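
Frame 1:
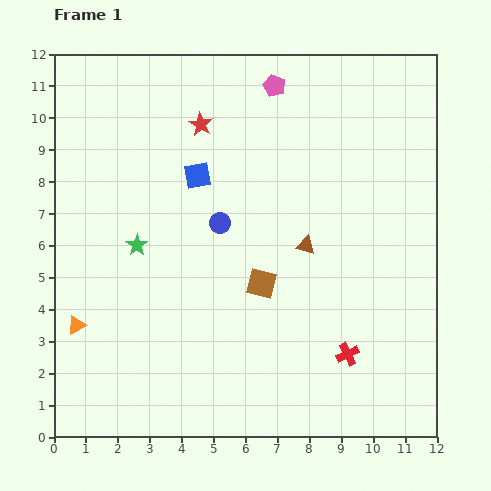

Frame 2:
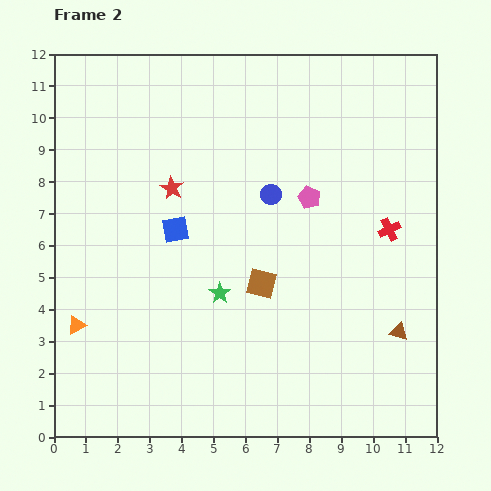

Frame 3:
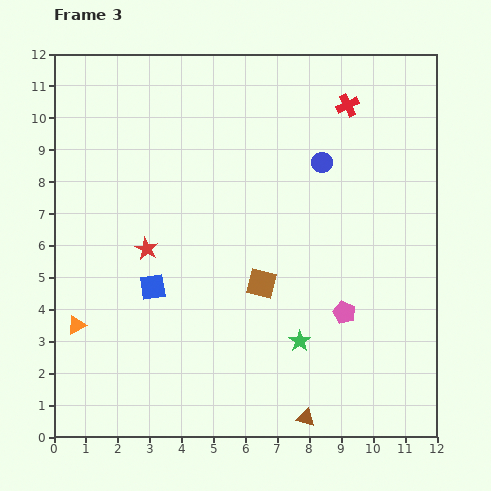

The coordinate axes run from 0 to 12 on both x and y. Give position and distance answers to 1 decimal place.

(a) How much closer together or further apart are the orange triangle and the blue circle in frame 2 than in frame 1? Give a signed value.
+1.8

Distance in frame 1: 5.5. Distance in frame 2: 7.3.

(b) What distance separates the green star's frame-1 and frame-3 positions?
5.9

The green star moved from (2.6, 6.0) to (7.7, 3.0), a distance of √(5.1² + 3.0²) ≈ 5.9.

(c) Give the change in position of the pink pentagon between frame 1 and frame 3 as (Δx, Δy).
(2.2, -7.1)

The pink pentagon was at (6.9, 11.0) in frame 1 and (9.1, 3.9) in frame 3.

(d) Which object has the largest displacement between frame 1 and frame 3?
the red cross

(moved 7.8; next 7.4)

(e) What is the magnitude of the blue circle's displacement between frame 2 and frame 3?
1.9

The blue circle moved from (6.8, 7.6) to (8.4, 8.6), a distance of √(1.6² + 1.0²) ≈ 1.9.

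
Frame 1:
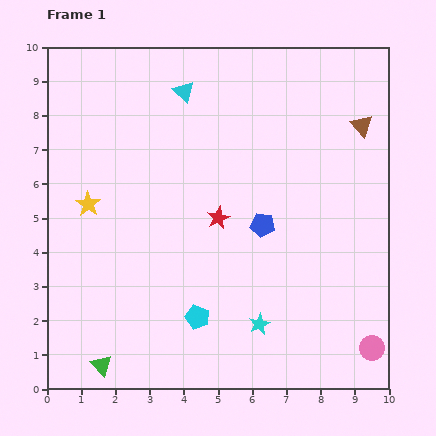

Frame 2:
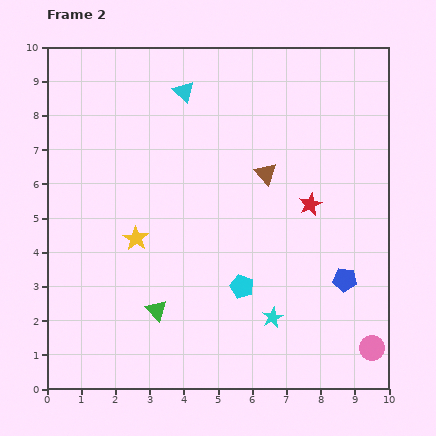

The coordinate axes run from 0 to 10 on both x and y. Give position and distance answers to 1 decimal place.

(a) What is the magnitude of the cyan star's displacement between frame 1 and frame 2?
0.4

The cyan star moved from (6.2, 1.9) to (6.6, 2.1), a distance of √(0.4² + 0.2²) ≈ 0.4.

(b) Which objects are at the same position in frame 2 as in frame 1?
the pink circle, the cyan triangle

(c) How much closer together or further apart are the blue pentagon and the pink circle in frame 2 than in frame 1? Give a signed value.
-2.6

Distance in frame 1: 4.8. Distance in frame 2: 2.2.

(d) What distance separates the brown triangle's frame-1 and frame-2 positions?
3.1

The brown triangle moved from (9.2, 7.7) to (6.4, 6.3), a distance of √(2.8² + 1.4²) ≈ 3.1.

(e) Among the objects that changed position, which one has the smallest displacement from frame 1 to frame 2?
the cyan star

(moved 0.4)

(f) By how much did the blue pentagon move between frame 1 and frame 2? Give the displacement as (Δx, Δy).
(2.4, -1.6)

The blue pentagon was at (6.3, 4.8) in frame 1 and (8.7, 3.2) in frame 2.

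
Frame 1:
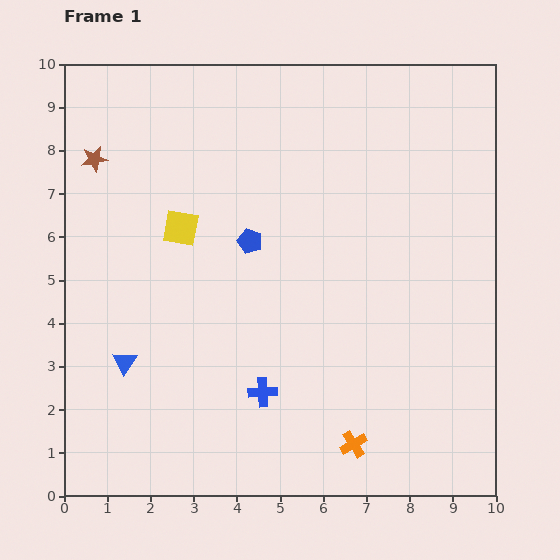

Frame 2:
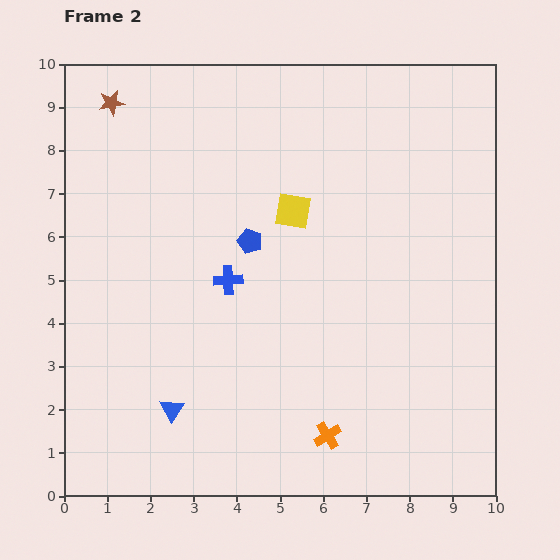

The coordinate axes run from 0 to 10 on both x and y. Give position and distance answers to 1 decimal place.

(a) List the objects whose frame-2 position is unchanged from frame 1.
the blue pentagon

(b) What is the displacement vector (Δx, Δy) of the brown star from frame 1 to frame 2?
(0.4, 1.3)

The brown star was at (0.7, 7.8) in frame 1 and (1.1, 9.1) in frame 2.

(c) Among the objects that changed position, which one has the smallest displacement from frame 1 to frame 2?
the orange cross

(moved 0.6)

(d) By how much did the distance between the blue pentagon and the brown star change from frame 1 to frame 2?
+0.4

Distance in frame 1: 4.1. Distance in frame 2: 4.5.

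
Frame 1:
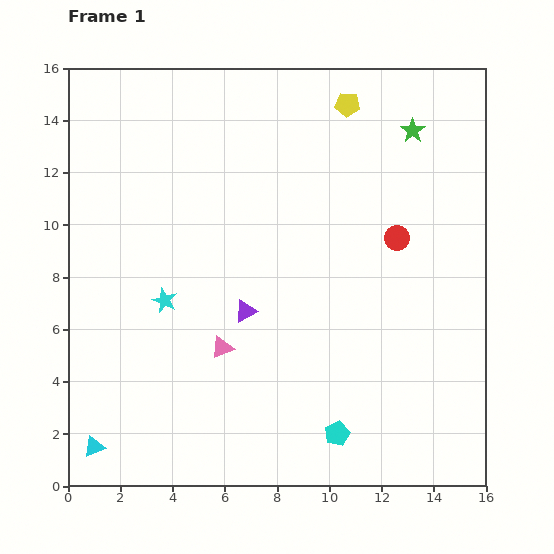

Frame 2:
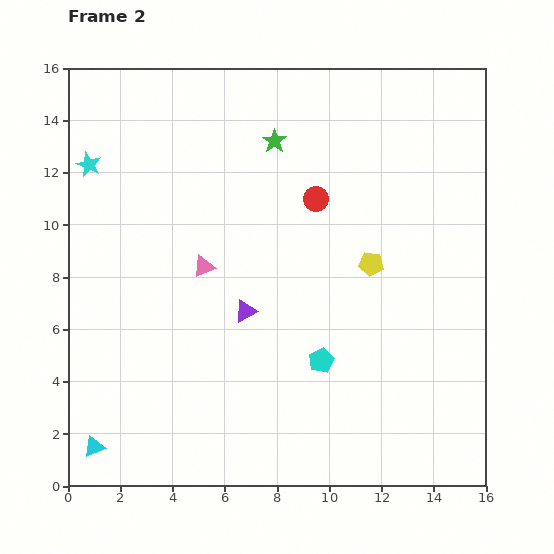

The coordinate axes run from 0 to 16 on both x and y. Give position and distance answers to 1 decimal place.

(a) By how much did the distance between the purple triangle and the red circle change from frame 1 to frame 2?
-1.3

Distance in frame 1: 6.4. Distance in frame 2: 5.1.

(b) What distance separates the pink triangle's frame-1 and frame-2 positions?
3.2

The pink triangle moved from (5.9, 5.3) to (5.2, 8.4), a distance of √(0.7² + 3.1²) ≈ 3.2.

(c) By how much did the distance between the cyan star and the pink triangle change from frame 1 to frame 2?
+3.1

Distance in frame 1: 2.8. Distance in frame 2: 5.9.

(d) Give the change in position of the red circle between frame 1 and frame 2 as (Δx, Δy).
(-3.1, 1.5)

The red circle was at (12.6, 9.5) in frame 1 and (9.5, 11.0) in frame 2.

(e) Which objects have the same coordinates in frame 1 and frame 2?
the purple triangle, the cyan triangle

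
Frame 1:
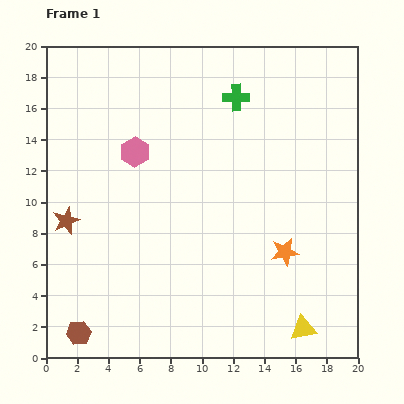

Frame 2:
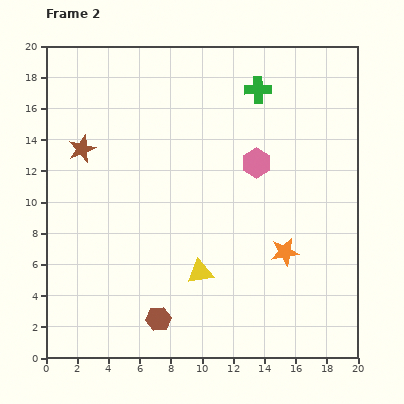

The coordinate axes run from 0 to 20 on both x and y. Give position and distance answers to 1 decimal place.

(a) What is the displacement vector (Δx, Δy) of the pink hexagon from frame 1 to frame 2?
(7.8, -0.7)

The pink hexagon was at (5.7, 13.2) in frame 1 and (13.5, 12.5) in frame 2.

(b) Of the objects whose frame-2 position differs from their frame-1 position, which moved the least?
the green cross

(moved 1.5)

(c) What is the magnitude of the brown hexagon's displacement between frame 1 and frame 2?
5.2

The brown hexagon moved from (2.1, 1.6) to (7.2, 2.5), a distance of √(5.1² + 0.9²) ≈ 5.2.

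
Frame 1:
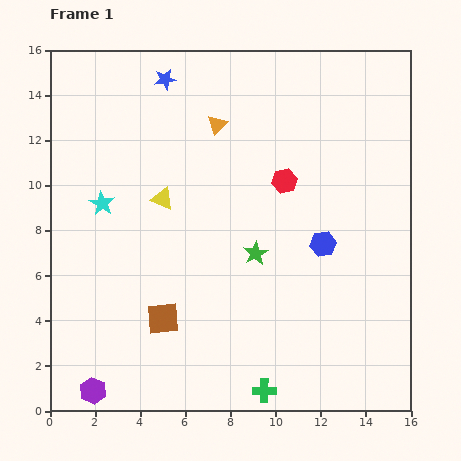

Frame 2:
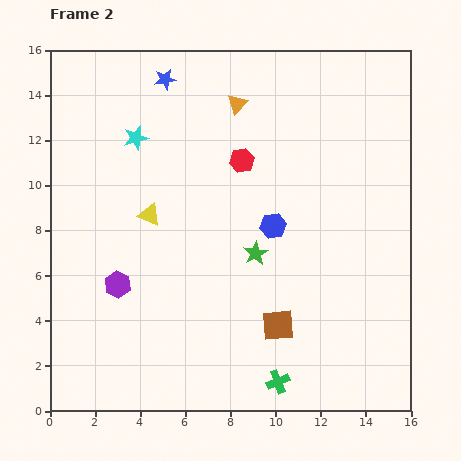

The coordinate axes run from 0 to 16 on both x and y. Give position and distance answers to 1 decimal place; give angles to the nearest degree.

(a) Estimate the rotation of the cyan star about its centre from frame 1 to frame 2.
28° clockwise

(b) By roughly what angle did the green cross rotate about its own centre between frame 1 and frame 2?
22° counter-clockwise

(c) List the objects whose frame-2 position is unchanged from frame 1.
the blue star, the green star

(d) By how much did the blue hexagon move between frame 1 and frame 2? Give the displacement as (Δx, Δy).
(-2.2, 0.8)

The blue hexagon was at (12.1, 7.4) in frame 1 and (9.9, 8.2) in frame 2.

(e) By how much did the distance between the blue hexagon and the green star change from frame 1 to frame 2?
-1.6

Distance in frame 1: 3.0. Distance in frame 2: 1.4.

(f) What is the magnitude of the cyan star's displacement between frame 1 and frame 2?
3.3

The cyan star moved from (2.3, 9.2) to (3.8, 12.1), a distance of √(1.5² + 2.9²) ≈ 3.3.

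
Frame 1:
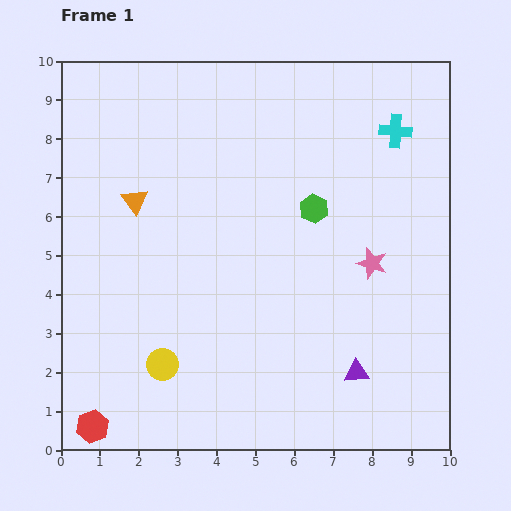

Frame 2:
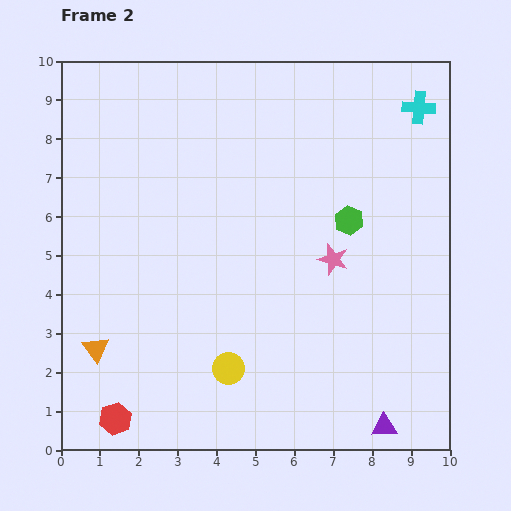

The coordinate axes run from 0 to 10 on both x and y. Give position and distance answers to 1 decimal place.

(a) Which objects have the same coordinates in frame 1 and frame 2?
none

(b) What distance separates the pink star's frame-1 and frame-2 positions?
1.0

The pink star moved from (8.0, 4.8) to (7.0, 4.9), a distance of √(1.0² + 0.1²) ≈ 1.0.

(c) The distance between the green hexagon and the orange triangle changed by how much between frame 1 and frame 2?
+2.7

Distance in frame 1: 4.6. Distance in frame 2: 7.3.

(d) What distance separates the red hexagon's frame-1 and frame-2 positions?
0.6

The red hexagon moved from (0.8, 0.6) to (1.4, 0.8), a distance of √(0.6² + 0.2²) ≈ 0.6.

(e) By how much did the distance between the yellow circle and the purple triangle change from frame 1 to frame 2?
-0.7

Distance in frame 1: 5.0. Distance in frame 2: 4.3.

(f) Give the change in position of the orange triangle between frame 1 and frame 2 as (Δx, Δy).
(-1.0, -3.8)

The orange triangle was at (1.9, 6.4) in frame 1 and (0.9, 2.6) in frame 2.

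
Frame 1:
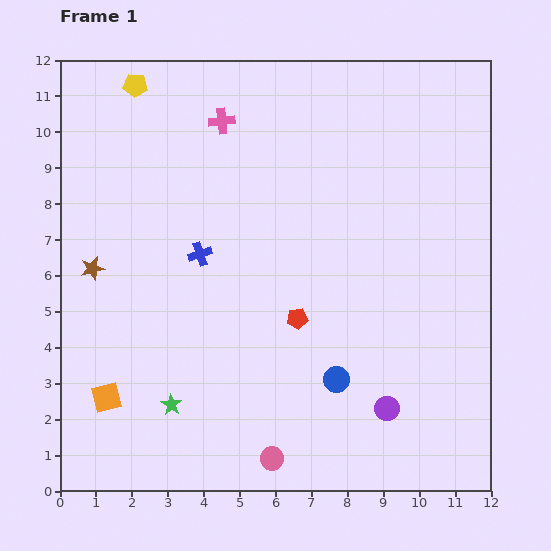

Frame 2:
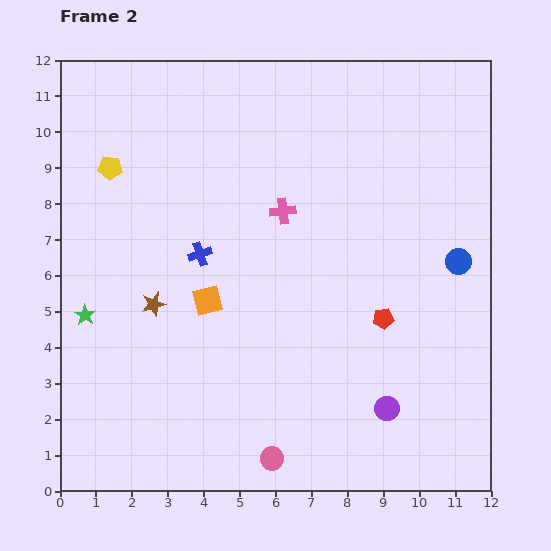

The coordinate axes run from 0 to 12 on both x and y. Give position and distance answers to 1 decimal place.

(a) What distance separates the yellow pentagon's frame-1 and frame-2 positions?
2.4

The yellow pentagon moved from (2.1, 11.3) to (1.4, 9.0), a distance of √(0.7² + 2.3²) ≈ 2.4.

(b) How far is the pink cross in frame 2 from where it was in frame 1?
3.0

The pink cross moved from (4.5, 10.3) to (6.2, 7.8), a distance of √(1.7² + 2.5²) ≈ 3.0.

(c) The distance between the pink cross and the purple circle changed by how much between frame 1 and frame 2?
-3.0

Distance in frame 1: 9.2. Distance in frame 2: 6.2.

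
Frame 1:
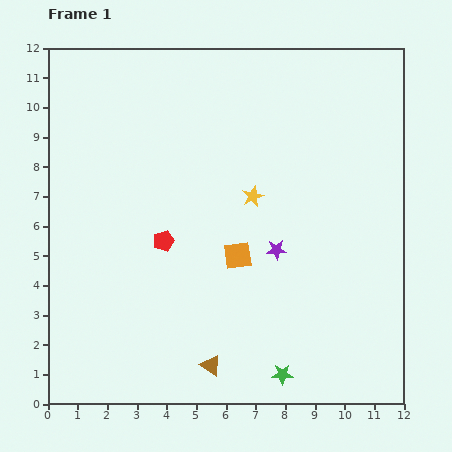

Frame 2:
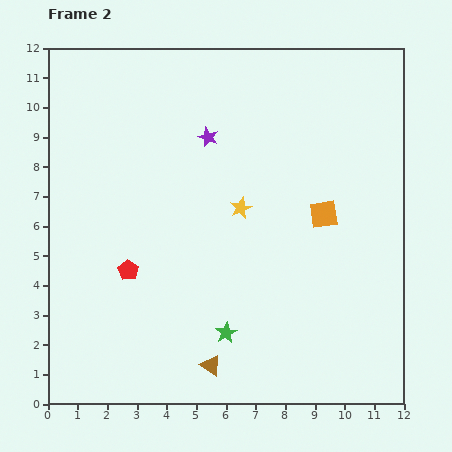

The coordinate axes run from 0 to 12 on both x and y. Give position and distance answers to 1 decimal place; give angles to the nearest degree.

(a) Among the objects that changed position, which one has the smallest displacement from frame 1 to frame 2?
the yellow star

(moved 0.6)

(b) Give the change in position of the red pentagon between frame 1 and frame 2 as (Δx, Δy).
(-1.2, -1.0)

The red pentagon was at (3.9, 5.5) in frame 1 and (2.7, 4.5) in frame 2.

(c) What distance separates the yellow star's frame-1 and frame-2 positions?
0.6

The yellow star moved from (6.9, 7.0) to (6.5, 6.6), a distance of √(0.4² + 0.4²) ≈ 0.6.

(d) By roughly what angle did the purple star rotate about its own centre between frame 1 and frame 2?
25° clockwise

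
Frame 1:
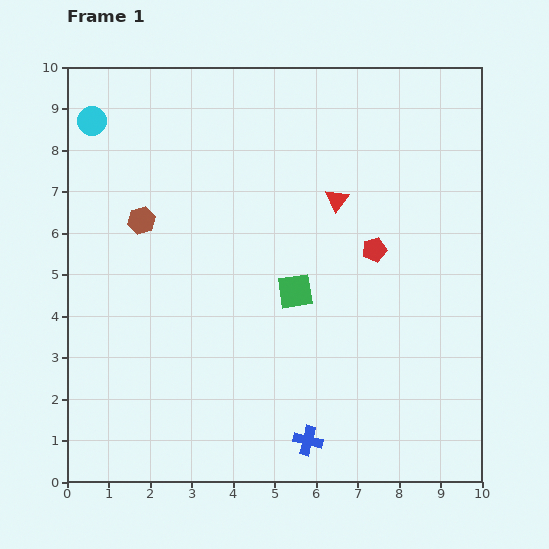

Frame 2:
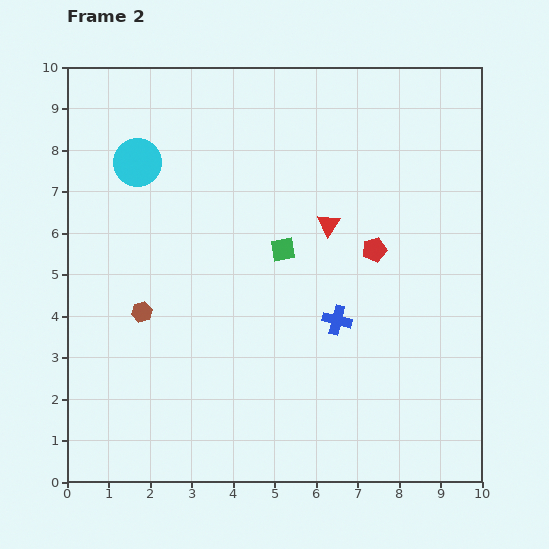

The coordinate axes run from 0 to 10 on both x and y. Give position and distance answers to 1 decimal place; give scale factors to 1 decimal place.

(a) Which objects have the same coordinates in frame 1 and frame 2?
the red pentagon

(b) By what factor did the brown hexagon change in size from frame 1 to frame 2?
0.7×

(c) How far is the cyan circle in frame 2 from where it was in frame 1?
1.5

The cyan circle moved from (0.6, 8.7) to (1.7, 7.7), a distance of √(1.1² + 1.0²) ≈ 1.5.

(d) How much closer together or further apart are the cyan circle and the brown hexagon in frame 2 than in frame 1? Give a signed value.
+0.9

Distance in frame 1: 2.7. Distance in frame 2: 3.6.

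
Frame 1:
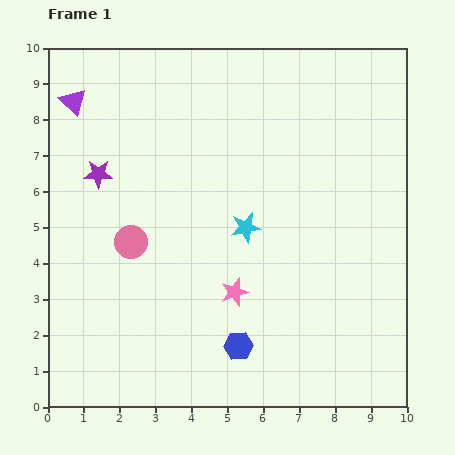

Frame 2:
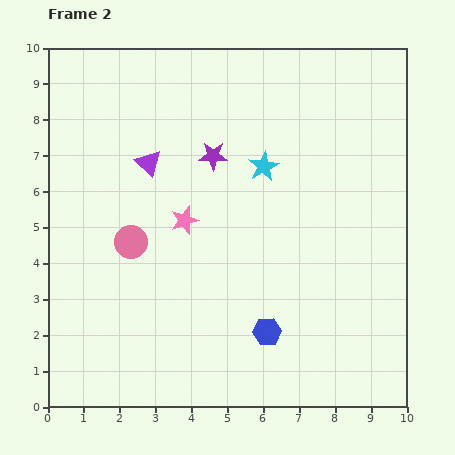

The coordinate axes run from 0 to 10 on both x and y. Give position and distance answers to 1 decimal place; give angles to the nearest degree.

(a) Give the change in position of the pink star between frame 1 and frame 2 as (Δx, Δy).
(-1.4, 2.0)

The pink star was at (5.2, 3.2) in frame 1 and (3.8, 5.2) in frame 2.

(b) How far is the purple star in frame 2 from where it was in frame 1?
3.2

The purple star moved from (1.4, 6.5) to (4.6, 7.0), a distance of √(3.2² + 0.5²) ≈ 3.2.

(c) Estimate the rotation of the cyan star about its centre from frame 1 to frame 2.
18° counter-clockwise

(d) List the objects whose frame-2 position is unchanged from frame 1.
the pink circle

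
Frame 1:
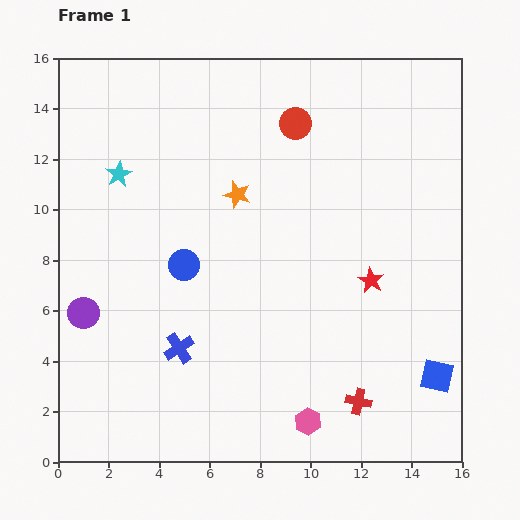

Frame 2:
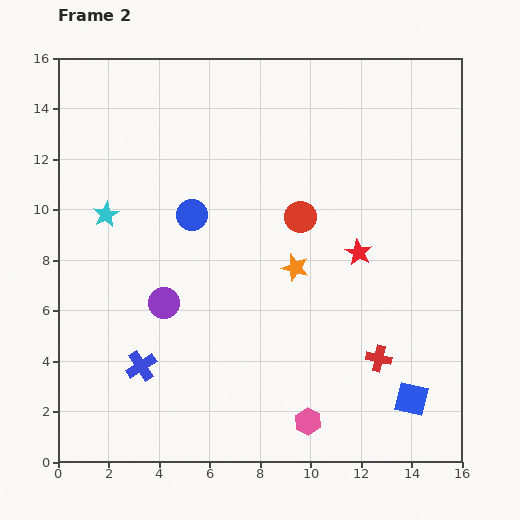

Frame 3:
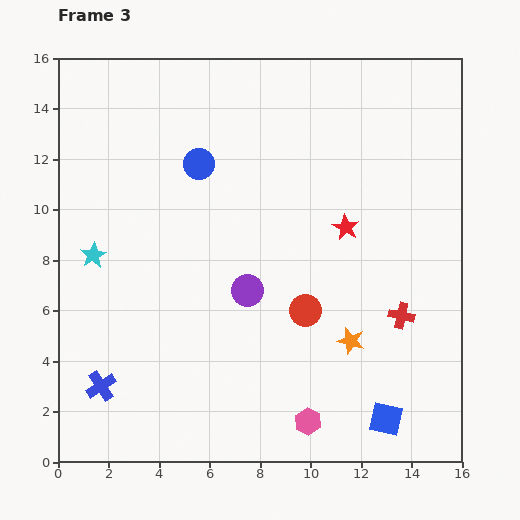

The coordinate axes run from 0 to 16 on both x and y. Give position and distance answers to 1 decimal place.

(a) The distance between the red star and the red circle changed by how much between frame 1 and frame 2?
-4.2

Distance in frame 1: 6.9. Distance in frame 2: 2.7.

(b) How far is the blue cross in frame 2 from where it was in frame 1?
1.7

The blue cross moved from (4.8, 4.5) to (3.3, 3.8), a distance of √(1.5² + 0.7²) ≈ 1.7.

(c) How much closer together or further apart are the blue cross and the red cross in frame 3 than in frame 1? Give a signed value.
+4.8

Distance in frame 1: 7.4. Distance in frame 3: 12.2.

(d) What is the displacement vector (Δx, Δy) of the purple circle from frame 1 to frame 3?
(6.5, 0.9)

The purple circle was at (1.0, 5.9) in frame 1 and (7.5, 6.8) in frame 3.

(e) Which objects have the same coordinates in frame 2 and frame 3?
the pink hexagon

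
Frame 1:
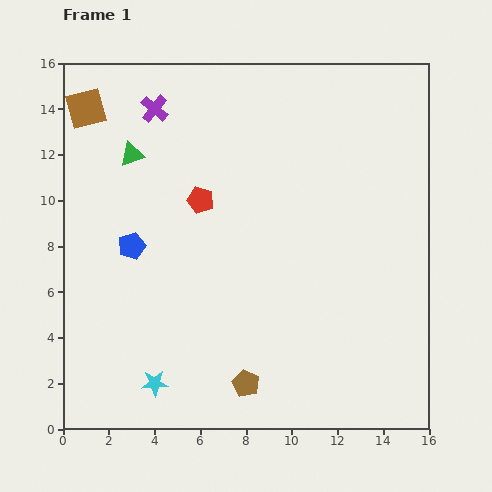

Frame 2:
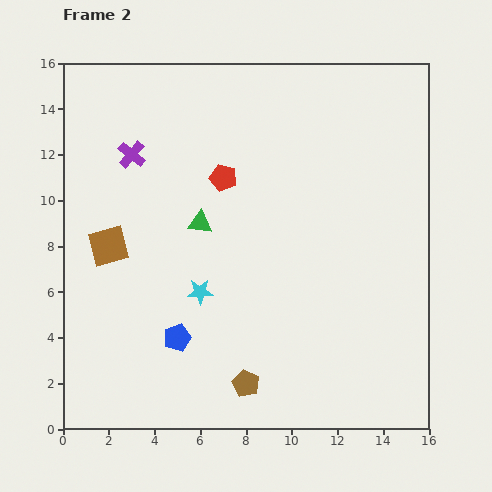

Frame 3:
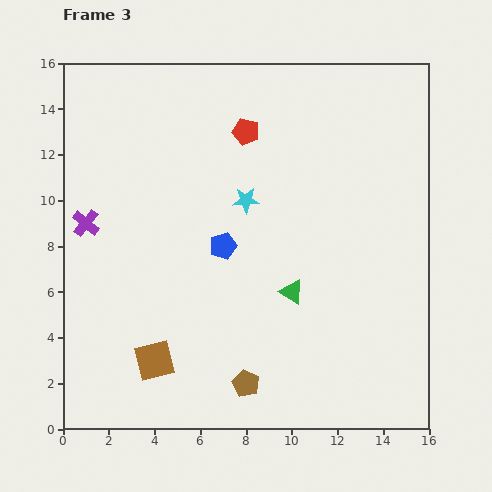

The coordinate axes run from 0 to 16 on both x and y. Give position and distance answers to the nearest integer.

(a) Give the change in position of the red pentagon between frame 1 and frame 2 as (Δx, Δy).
(1, 1)

The red pentagon was at (6, 10) in frame 1 and (7, 11) in frame 2.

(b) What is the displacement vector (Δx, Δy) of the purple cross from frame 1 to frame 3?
(-3, -5)

The purple cross was at (4, 14) in frame 1 and (1, 9) in frame 3.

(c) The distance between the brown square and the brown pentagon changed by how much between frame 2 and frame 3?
-4

Distance in frame 2: 8. Distance in frame 3: 4.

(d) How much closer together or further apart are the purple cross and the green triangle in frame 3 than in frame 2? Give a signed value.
+5

Distance in frame 2: 4. Distance in frame 3: 9.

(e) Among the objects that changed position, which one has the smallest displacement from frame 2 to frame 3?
the red pentagon

(moved 2)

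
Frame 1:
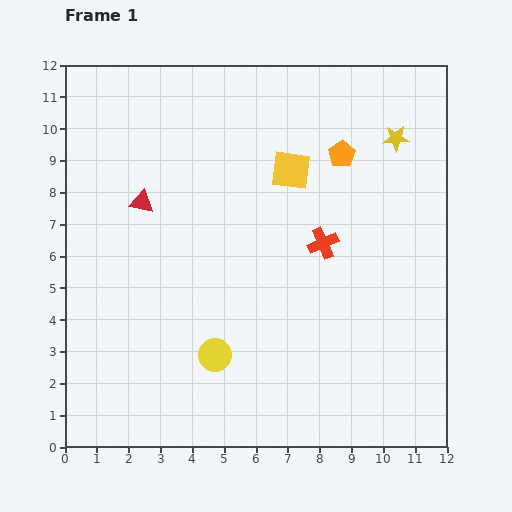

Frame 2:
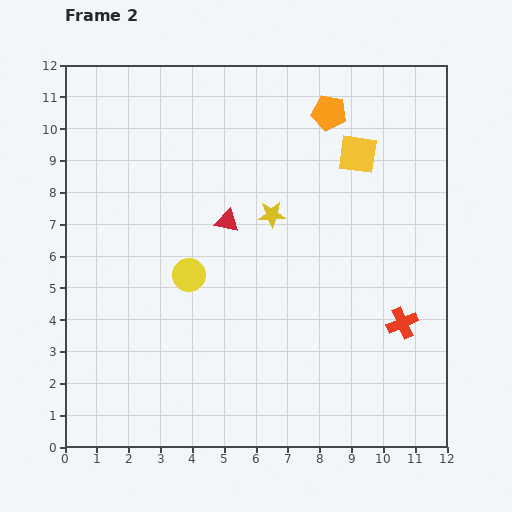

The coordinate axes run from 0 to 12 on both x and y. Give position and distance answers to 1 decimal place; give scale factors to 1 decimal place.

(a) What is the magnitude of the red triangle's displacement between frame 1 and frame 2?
2.8

The red triangle moved from (2.4, 7.7) to (5.1, 7.1), a distance of √(2.7² + 0.6²) ≈ 2.8.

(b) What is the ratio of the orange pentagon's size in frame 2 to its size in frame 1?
1.3×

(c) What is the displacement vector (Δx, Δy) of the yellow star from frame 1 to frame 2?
(-3.9, -2.4)

The yellow star was at (10.4, 9.7) in frame 1 and (6.5, 7.3) in frame 2.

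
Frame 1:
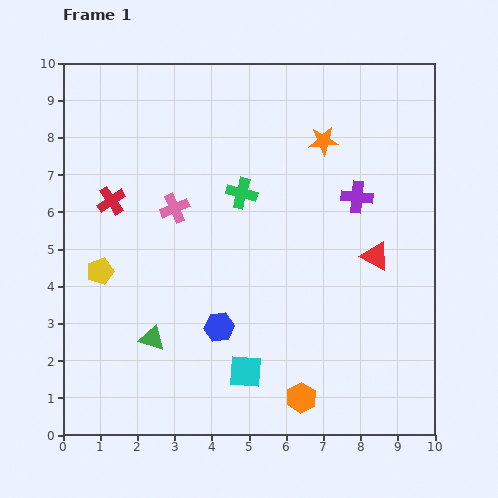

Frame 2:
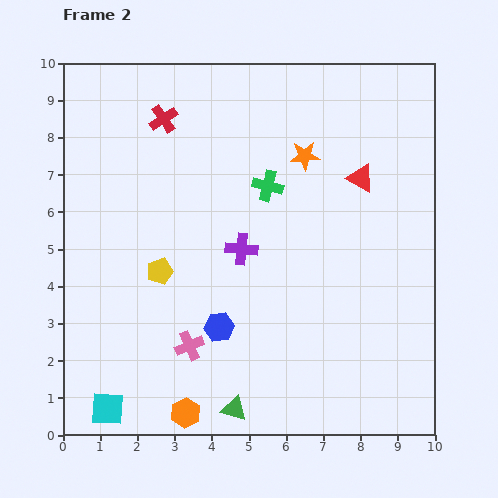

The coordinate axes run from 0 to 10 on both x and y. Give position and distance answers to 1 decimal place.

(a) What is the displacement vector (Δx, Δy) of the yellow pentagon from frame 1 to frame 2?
(1.6, 0.0)

The yellow pentagon was at (1.0, 4.4) in frame 1 and (2.6, 4.4) in frame 2.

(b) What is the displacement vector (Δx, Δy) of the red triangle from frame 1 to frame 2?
(-0.4, 2.1)

The red triangle was at (8.4, 4.8) in frame 1 and (8.0, 6.9) in frame 2.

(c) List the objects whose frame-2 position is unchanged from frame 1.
the blue hexagon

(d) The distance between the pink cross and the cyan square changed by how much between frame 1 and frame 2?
-2.0

Distance in frame 1: 4.8. Distance in frame 2: 2.8.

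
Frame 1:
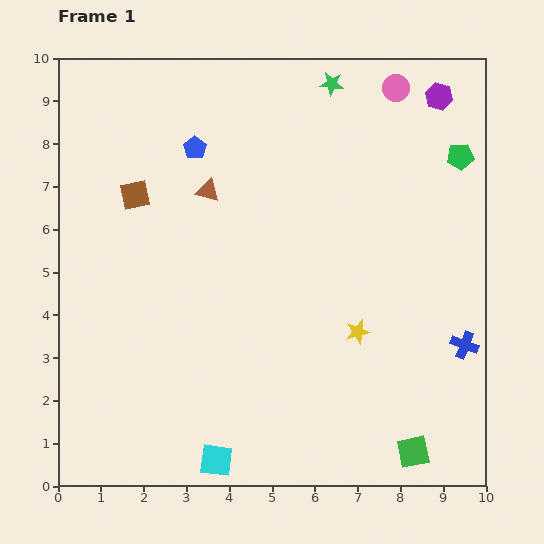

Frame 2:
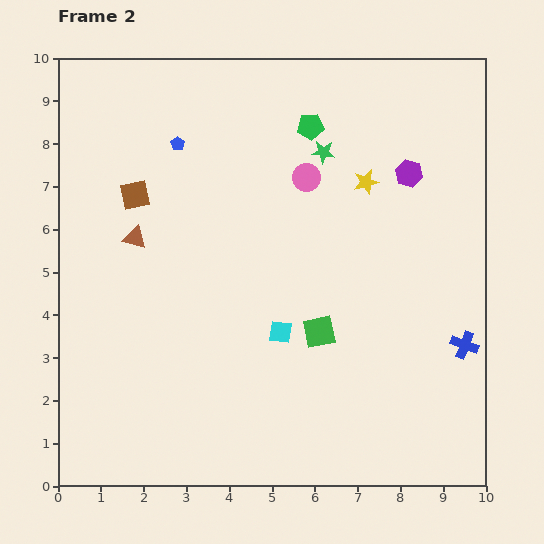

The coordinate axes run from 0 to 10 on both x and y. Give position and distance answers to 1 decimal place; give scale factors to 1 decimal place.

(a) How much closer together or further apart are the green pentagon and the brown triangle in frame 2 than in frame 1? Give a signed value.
-1.1

Distance in frame 1: 6.0. Distance in frame 2: 4.9.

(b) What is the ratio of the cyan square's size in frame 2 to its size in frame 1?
0.7×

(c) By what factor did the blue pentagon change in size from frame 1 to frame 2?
0.6×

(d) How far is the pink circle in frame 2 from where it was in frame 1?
3.0

The pink circle moved from (7.9, 9.3) to (5.8, 7.2), a distance of √(2.1² + 2.1²) ≈ 3.0.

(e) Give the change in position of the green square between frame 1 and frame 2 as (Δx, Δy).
(-2.2, 2.8)

The green square was at (8.3, 0.8) in frame 1 and (6.1, 3.6) in frame 2.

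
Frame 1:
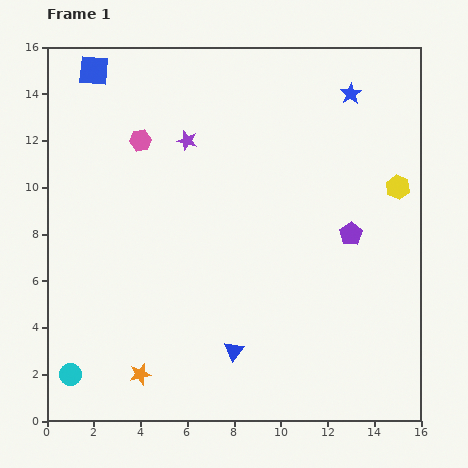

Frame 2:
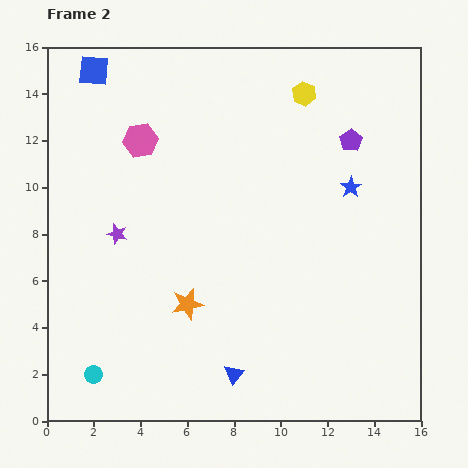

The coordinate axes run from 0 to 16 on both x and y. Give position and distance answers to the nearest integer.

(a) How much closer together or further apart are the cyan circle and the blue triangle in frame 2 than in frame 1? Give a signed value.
-1

Distance in frame 1: 7. Distance in frame 2: 6.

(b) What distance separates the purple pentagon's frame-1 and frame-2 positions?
4

The purple pentagon moved from (13, 8) to (13, 12), a distance of √(0² + 4²) ≈ 4.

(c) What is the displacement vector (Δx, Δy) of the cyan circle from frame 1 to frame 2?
(1, 0)

The cyan circle was at (1, 2) in frame 1 and (2, 2) in frame 2.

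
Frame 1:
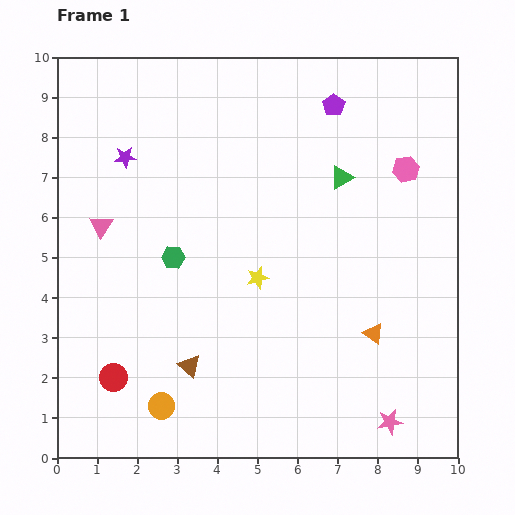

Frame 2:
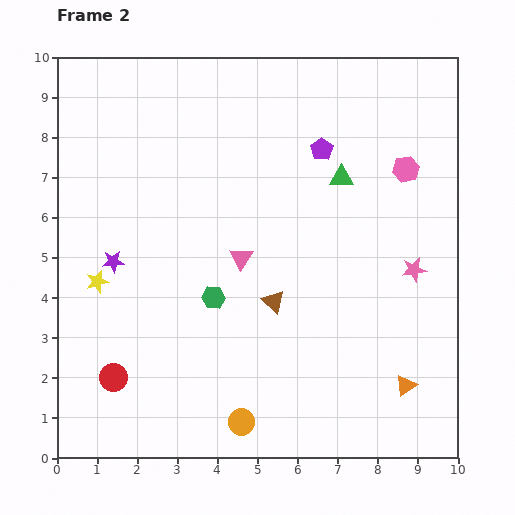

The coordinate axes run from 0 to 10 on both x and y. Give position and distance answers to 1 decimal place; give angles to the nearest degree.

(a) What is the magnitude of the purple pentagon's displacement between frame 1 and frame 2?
1.1

The purple pentagon moved from (6.9, 8.8) to (6.6, 7.7), a distance of √(0.3² + 1.1²) ≈ 1.1.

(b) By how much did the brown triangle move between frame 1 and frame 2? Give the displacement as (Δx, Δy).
(2.1, 1.6)

The brown triangle was at (3.3, 2.3) in frame 1 and (5.4, 3.9) in frame 2.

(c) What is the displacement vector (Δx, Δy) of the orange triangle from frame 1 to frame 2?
(0.8, -1.3)

The orange triangle was at (7.9, 3.1) in frame 1 and (8.7, 1.8) in frame 2.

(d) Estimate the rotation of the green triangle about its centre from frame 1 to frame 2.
31° clockwise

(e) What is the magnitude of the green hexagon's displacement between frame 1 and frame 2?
1.4

The green hexagon moved from (2.9, 5.0) to (3.9, 4.0), a distance of √(1.0² + 1.0²) ≈ 1.4.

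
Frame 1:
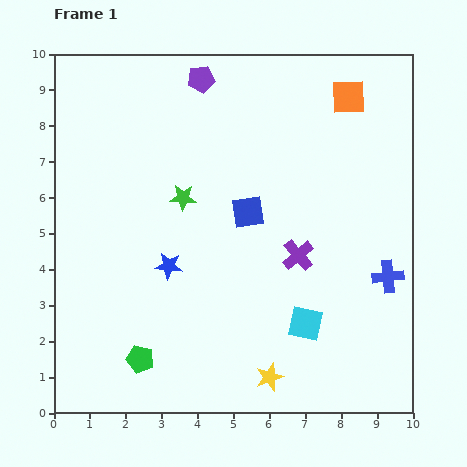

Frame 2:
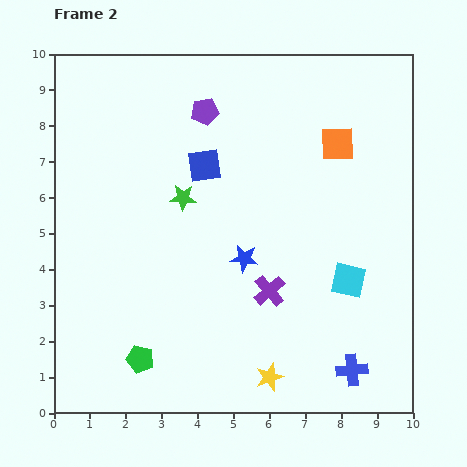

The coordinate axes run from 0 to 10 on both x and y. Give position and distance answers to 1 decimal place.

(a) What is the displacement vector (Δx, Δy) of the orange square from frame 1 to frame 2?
(-0.3, -1.3)

The orange square was at (8.2, 8.8) in frame 1 and (7.9, 7.5) in frame 2.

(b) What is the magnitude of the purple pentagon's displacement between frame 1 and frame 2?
0.9

The purple pentagon moved from (4.1, 9.3) to (4.2, 8.4), a distance of √(0.1² + 0.9²) ≈ 0.9.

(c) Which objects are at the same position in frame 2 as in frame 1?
the green star, the green pentagon, the yellow star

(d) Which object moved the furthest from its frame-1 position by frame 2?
the blue cross

(moved 2.8; next 2.1)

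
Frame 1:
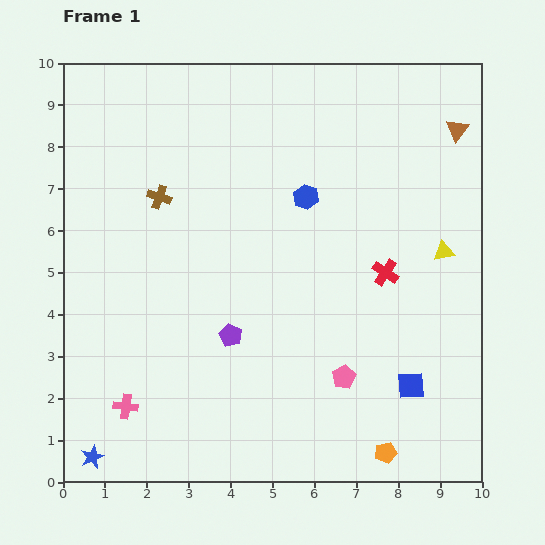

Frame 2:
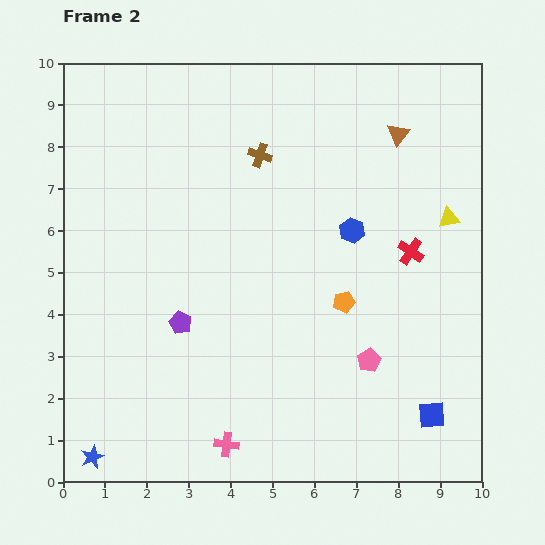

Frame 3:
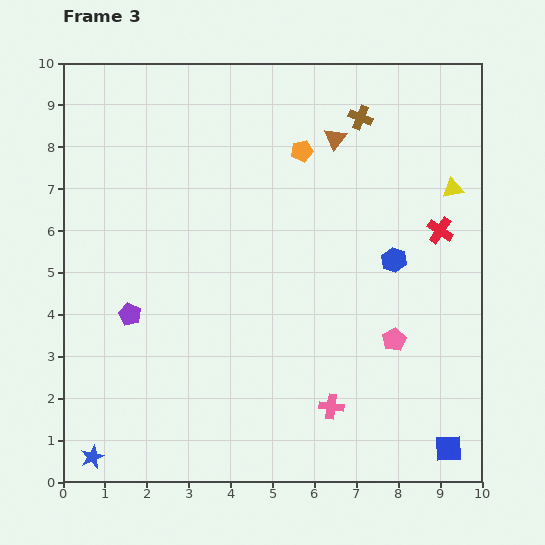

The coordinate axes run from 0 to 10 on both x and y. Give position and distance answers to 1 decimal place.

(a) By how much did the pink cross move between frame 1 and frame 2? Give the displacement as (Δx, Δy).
(2.4, -0.9)

The pink cross was at (1.5, 1.8) in frame 1 and (3.9, 0.9) in frame 2.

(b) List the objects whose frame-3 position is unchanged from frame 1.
the blue star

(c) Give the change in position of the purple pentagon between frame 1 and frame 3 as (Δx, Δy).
(-2.4, 0.5)

The purple pentagon was at (4.0, 3.5) in frame 1 and (1.6, 4.0) in frame 3.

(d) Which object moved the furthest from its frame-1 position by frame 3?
the orange pentagon

(moved 7.5; next 5.2)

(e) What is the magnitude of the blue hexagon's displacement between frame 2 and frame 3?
1.2

The blue hexagon moved from (6.9, 6.0) to (7.9, 5.3), a distance of √(1.0² + 0.7²) ≈ 1.2.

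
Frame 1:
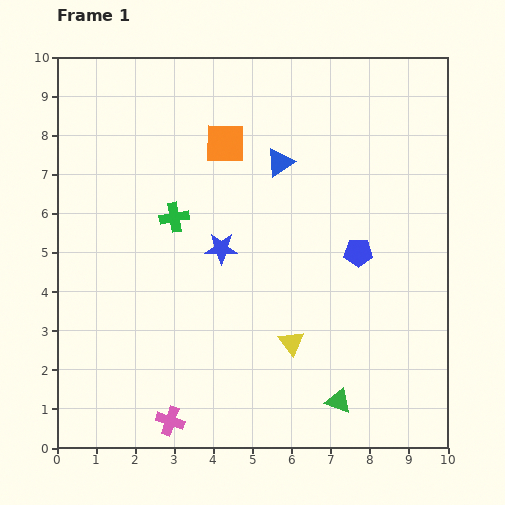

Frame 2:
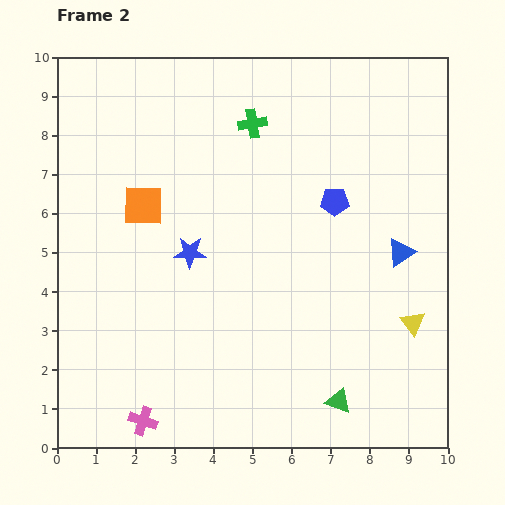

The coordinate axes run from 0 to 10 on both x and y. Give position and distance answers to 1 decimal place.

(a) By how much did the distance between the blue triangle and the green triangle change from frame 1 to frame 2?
-2.2

Distance in frame 1: 6.3. Distance in frame 2: 4.1.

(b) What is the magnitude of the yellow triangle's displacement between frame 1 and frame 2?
3.1

The yellow triangle moved from (6.0, 2.7) to (9.1, 3.2), a distance of √(3.1² + 0.5²) ≈ 3.1.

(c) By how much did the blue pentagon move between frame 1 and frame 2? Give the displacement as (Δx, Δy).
(-0.6, 1.3)

The blue pentagon was at (7.7, 5.0) in frame 1 and (7.1, 6.3) in frame 2.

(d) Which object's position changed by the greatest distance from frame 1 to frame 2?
the blue triangle

(moved 3.9; next 3.1)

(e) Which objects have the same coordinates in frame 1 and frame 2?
the green triangle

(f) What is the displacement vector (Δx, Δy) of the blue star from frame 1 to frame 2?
(-0.8, -0.1)

The blue star was at (4.2, 5.1) in frame 1 and (3.4, 5.0) in frame 2.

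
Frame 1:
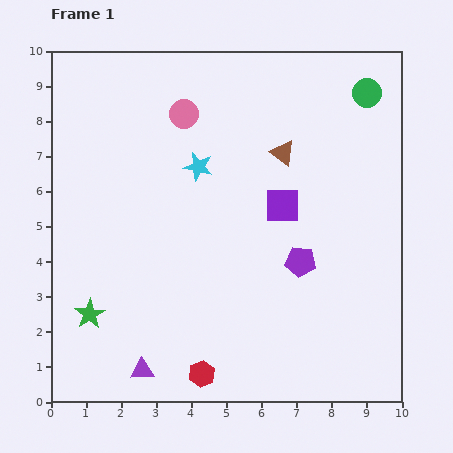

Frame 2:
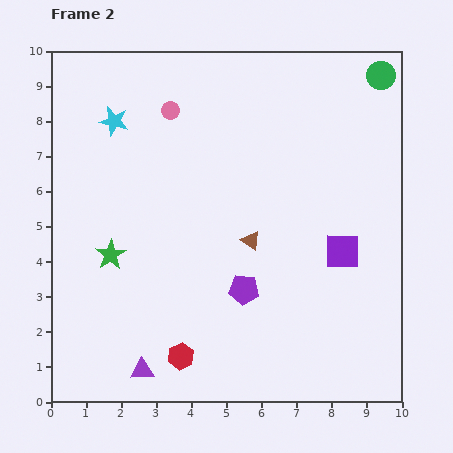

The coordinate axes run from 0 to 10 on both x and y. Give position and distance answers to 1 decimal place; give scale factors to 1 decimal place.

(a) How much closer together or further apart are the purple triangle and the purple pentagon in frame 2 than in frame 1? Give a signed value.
-1.8

Distance in frame 1: 5.5. Distance in frame 2: 3.7.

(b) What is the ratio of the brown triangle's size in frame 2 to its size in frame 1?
0.8×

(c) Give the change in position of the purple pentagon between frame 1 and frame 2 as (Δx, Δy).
(-1.6, -0.8)

The purple pentagon was at (7.1, 4.0) in frame 1 and (5.5, 3.2) in frame 2.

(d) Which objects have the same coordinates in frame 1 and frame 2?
the purple triangle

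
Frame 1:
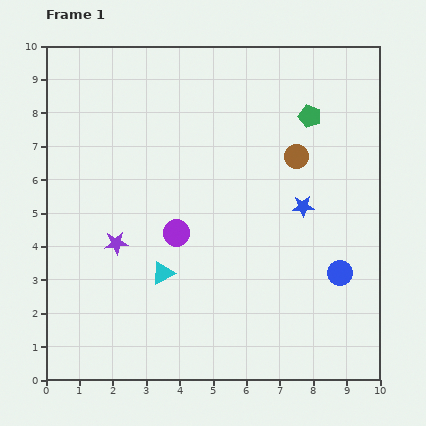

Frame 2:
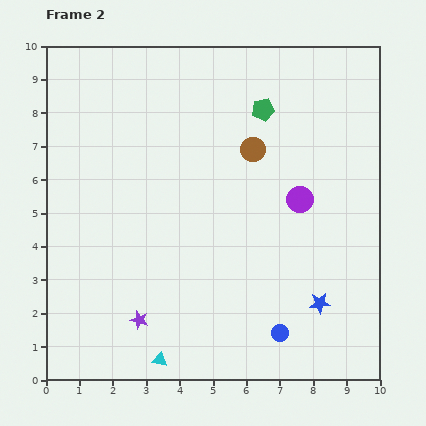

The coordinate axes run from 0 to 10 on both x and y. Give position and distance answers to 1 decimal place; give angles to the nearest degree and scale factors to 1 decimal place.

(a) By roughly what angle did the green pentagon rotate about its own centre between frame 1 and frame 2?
28° counter-clockwise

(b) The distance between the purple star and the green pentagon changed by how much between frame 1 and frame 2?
+0.4

Distance in frame 1: 6.9. Distance in frame 2: 7.3.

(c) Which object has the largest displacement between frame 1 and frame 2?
the purple circle

(moved 3.8; next 2.9)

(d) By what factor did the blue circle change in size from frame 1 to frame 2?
0.7×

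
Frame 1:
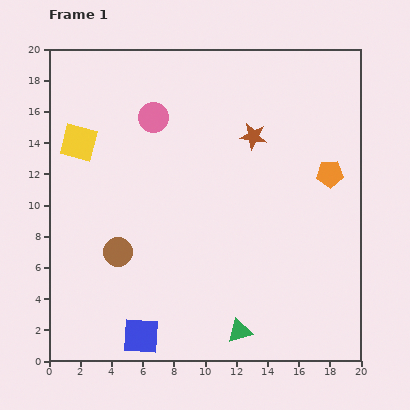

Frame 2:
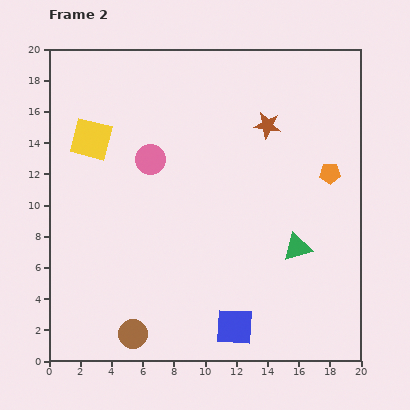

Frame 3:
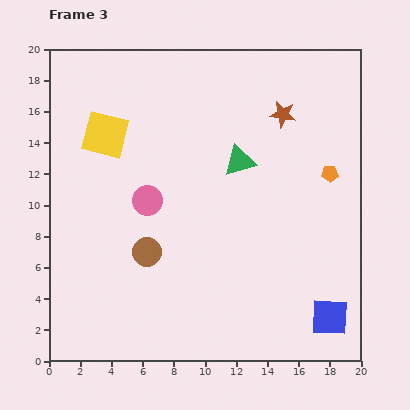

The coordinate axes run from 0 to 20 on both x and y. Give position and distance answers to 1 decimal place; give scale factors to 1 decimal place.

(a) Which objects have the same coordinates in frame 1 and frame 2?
the orange pentagon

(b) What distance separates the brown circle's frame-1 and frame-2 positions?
5.4

The brown circle moved from (4.4, 7.0) to (5.4, 1.7), a distance of √(1.0² + 5.3²) ≈ 5.4.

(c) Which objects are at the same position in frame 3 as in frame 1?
the orange pentagon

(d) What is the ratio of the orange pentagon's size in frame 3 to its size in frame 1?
0.6×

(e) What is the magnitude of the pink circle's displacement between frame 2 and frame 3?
2.6

The pink circle moved from (6.5, 12.9) to (6.3, 10.3), a distance of √(0.2² + 2.6²) ≈ 2.6.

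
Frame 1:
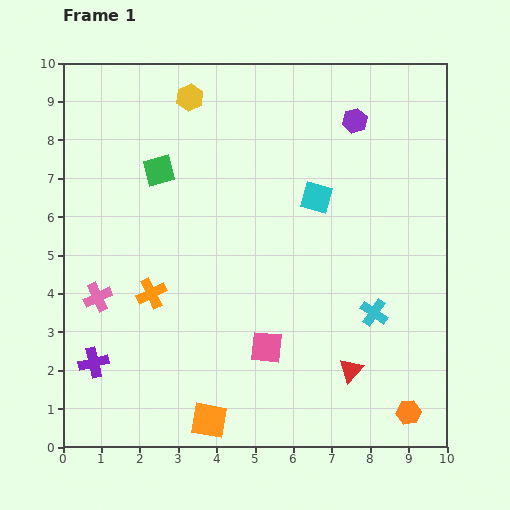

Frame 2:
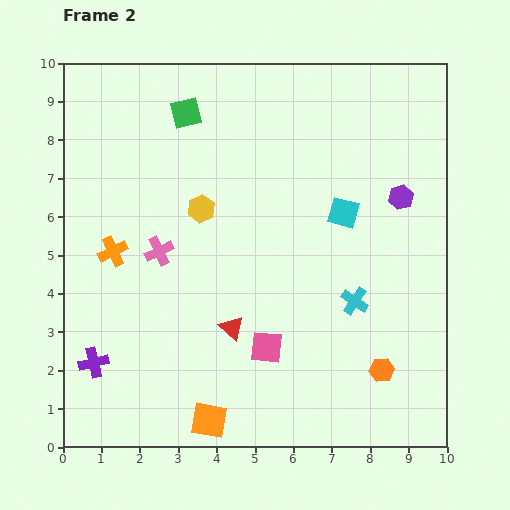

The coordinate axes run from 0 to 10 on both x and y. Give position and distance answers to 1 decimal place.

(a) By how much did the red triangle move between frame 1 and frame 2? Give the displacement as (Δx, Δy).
(-3.1, 1.1)

The red triangle was at (7.5, 2.0) in frame 1 and (4.4, 3.1) in frame 2.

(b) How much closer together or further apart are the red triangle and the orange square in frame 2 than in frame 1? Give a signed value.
-1.4

Distance in frame 1: 3.9. Distance in frame 2: 2.5.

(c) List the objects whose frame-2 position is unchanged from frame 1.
the pink square, the orange square, the purple cross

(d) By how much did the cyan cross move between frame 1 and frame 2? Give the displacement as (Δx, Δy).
(-0.5, 0.3)

The cyan cross was at (8.1, 3.5) in frame 1 and (7.6, 3.8) in frame 2.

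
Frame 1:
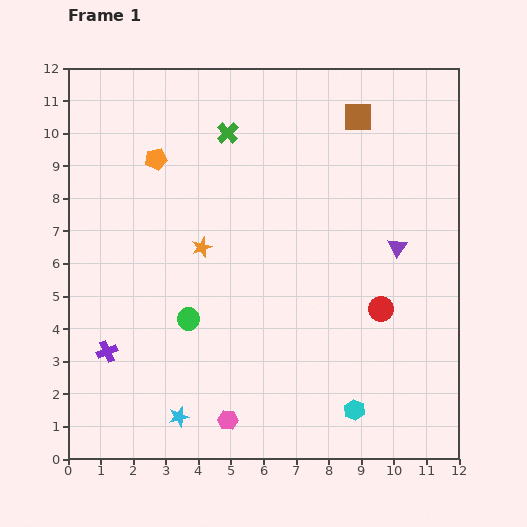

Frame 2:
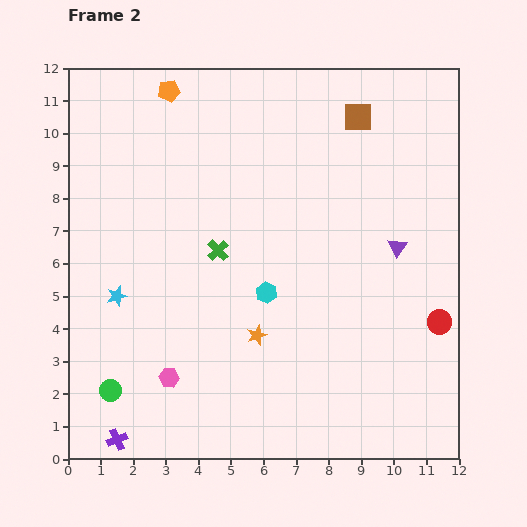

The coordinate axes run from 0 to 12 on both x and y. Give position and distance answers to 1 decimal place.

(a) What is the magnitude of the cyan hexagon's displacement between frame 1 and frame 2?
4.5

The cyan hexagon moved from (8.8, 1.5) to (6.1, 5.1), a distance of √(2.7² + 3.6²) ≈ 4.5.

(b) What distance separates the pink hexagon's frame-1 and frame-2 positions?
2.2

The pink hexagon moved from (4.9, 1.2) to (3.1, 2.5), a distance of √(1.8² + 1.3²) ≈ 2.2.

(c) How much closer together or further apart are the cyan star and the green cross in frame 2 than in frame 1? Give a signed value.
-5.4

Distance in frame 1: 8.8. Distance in frame 2: 3.4.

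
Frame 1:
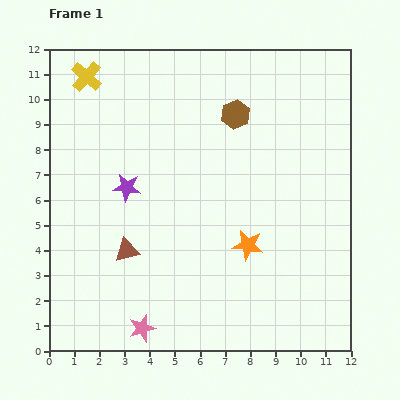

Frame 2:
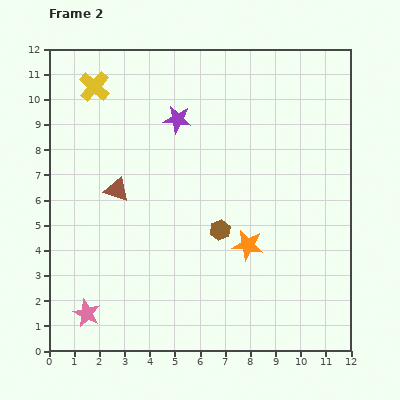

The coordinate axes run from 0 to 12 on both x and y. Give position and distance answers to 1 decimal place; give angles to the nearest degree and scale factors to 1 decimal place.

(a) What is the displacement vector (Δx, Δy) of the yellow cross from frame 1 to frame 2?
(0.3, -0.4)

The yellow cross was at (1.5, 10.9) in frame 1 and (1.8, 10.5) in frame 2.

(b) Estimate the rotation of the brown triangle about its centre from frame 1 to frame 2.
32° clockwise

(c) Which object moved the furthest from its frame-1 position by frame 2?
the brown hexagon

(moved 4.6; next 3.4)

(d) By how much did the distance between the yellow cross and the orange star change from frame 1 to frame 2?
-0.5

Distance in frame 1: 9.3. Distance in frame 2: 8.8.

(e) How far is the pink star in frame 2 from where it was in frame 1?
2.3

The pink star moved from (3.7, 0.9) to (1.5, 1.5), a distance of √(2.2² + 0.6²) ≈ 2.3.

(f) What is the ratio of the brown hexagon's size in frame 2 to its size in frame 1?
0.7×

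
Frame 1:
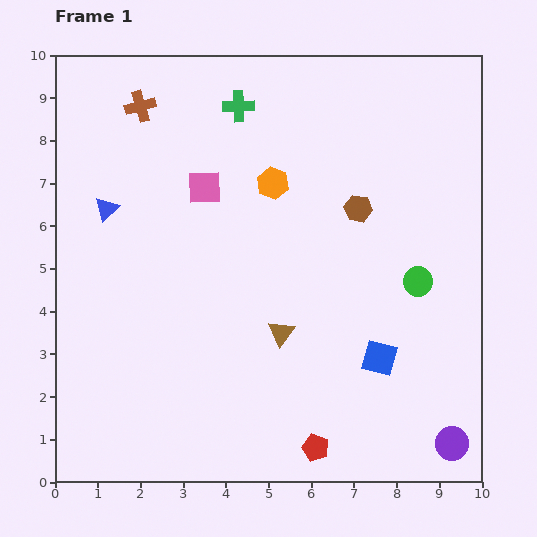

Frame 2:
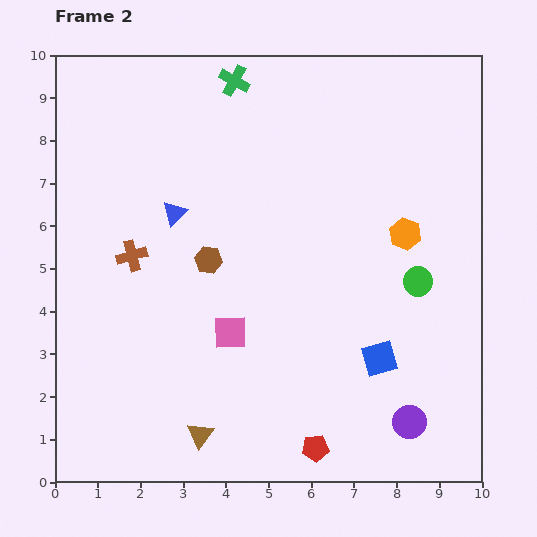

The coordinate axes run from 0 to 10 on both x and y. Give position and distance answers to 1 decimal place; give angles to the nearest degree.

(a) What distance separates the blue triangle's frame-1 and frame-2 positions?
1.6

The blue triangle moved from (1.2, 6.4) to (2.8, 6.3), a distance of √(1.6² + 0.1²) ≈ 1.6.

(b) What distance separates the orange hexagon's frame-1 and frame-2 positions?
3.3

The orange hexagon moved from (5.1, 7.0) to (8.2, 5.8), a distance of √(3.1² + 1.2²) ≈ 3.3.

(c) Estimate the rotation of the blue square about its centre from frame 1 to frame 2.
31° counter-clockwise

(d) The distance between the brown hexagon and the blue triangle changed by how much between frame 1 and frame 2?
-4.5

Distance in frame 1: 5.9. Distance in frame 2: 1.4.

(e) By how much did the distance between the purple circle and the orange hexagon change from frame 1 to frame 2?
-3.0

Distance in frame 1: 7.4. Distance in frame 2: 4.4.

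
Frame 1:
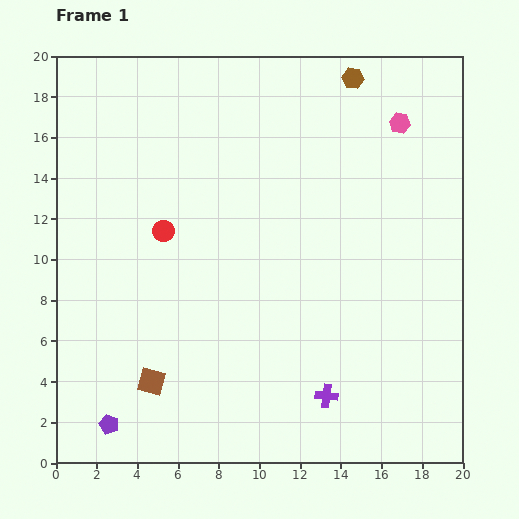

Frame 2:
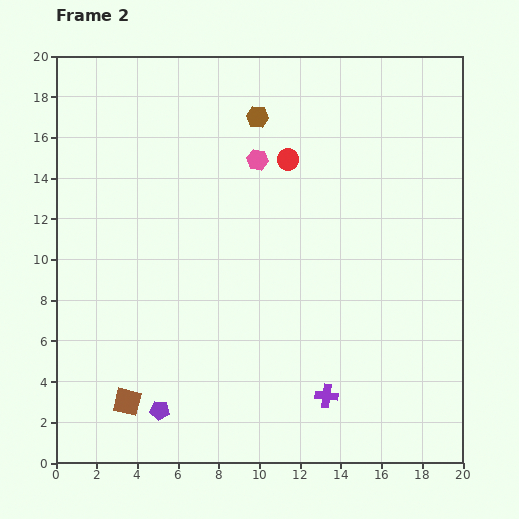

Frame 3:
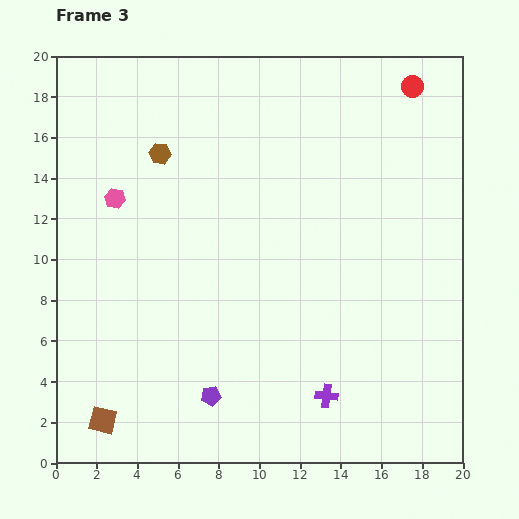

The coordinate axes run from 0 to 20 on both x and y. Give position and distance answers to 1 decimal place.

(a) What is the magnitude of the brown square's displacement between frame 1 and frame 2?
1.6

The brown square moved from (4.7, 4.0) to (3.5, 3.0), a distance of √(1.2² + 1.0²) ≈ 1.6.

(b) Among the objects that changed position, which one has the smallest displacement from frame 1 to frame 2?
the brown square

(moved 1.6)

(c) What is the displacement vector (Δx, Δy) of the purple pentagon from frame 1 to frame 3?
(5.0, 1.4)

The purple pentagon was at (2.6, 1.9) in frame 1 and (7.6, 3.3) in frame 3.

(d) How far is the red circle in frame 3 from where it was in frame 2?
7.1

The red circle moved from (11.4, 14.9) to (17.5, 18.5), a distance of √(6.1² + 3.6²) ≈ 7.1.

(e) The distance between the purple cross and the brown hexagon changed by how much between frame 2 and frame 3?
+0.4

Distance in frame 2: 14.1. Distance in frame 3: 14.5.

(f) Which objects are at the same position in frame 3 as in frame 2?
the purple cross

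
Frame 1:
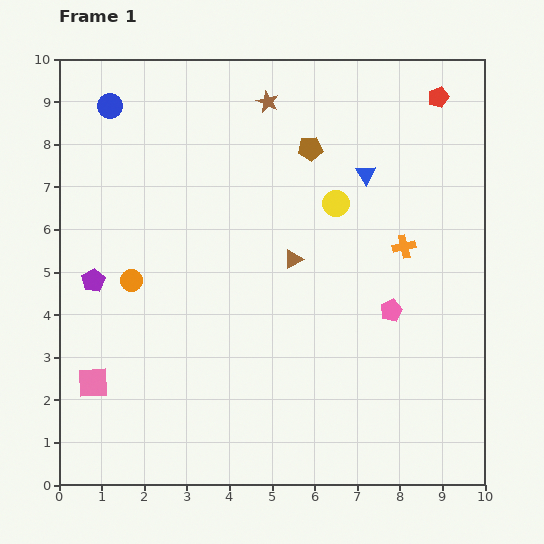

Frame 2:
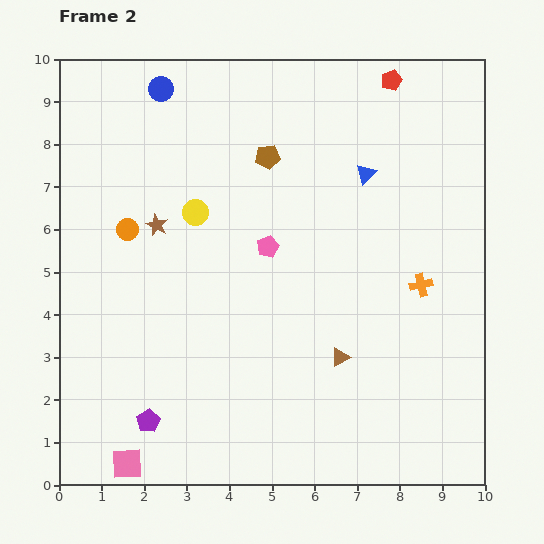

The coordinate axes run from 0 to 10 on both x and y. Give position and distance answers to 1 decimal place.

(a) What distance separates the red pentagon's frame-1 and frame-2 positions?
1.2

The red pentagon moved from (8.9, 9.1) to (7.8, 9.5), a distance of √(1.1² + 0.4²) ≈ 1.2.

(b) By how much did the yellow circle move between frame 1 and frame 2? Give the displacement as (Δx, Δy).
(-3.3, -0.2)

The yellow circle was at (6.5, 6.6) in frame 1 and (3.2, 6.4) in frame 2.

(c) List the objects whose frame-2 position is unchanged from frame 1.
the blue triangle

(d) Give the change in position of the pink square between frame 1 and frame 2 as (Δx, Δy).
(0.8, -1.9)

The pink square was at (0.8, 2.4) in frame 1 and (1.6, 0.5) in frame 2.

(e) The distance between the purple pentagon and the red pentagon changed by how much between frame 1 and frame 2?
+0.6

Distance in frame 1: 9.2. Distance in frame 2: 9.8.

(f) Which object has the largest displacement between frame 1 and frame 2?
the brown star

(moved 3.9; next 3.5)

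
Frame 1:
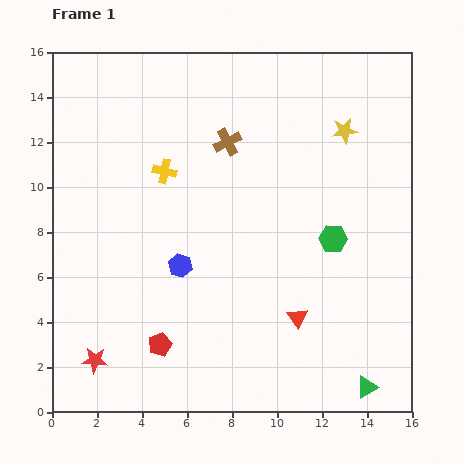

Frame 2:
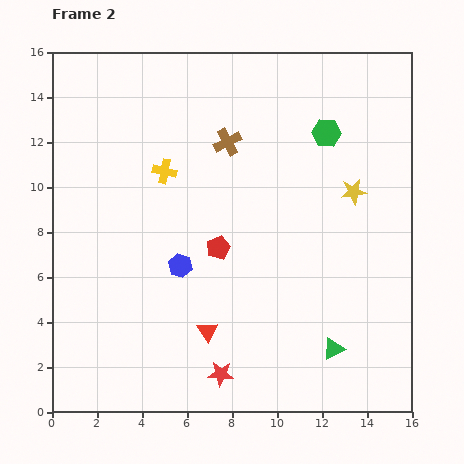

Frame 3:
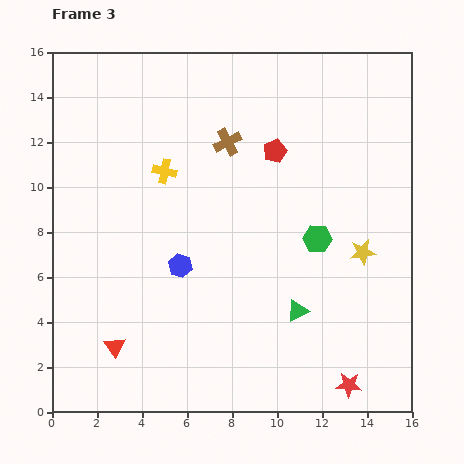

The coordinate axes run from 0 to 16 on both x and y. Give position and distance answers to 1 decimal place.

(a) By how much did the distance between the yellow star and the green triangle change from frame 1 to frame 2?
-4.3

Distance in frame 1: 11.4. Distance in frame 2: 7.1.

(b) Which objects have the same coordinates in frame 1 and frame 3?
the yellow cross, the blue hexagon, the brown cross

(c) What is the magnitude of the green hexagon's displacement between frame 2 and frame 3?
4.7

The green hexagon moved from (12.2, 12.4) to (11.8, 7.7), a distance of √(0.4² + 4.7²) ≈ 4.7.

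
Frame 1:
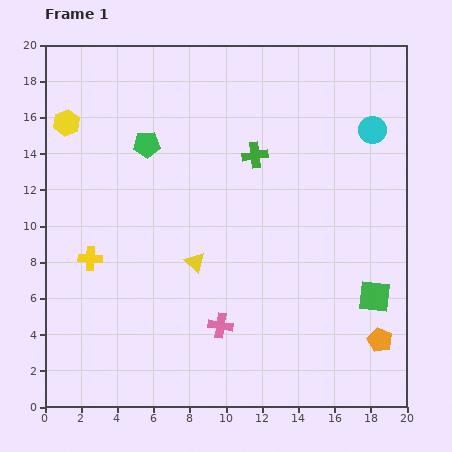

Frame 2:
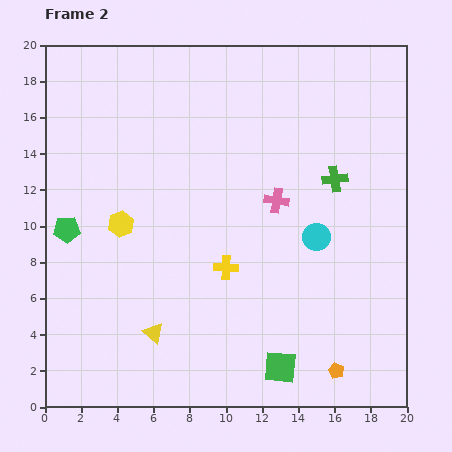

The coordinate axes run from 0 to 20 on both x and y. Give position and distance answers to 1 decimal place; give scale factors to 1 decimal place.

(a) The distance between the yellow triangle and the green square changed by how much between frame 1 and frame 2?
-2.8

Distance in frame 1: 10.1. Distance in frame 2: 7.3.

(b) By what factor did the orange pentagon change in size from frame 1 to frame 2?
0.6×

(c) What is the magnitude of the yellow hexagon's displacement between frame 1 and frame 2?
6.4

The yellow hexagon moved from (1.2, 15.7) to (4.2, 10.1), a distance of √(3.0² + 5.6²) ≈ 6.4.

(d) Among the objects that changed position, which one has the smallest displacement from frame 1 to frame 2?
the orange pentagon

(moved 2.9)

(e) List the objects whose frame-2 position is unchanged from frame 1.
none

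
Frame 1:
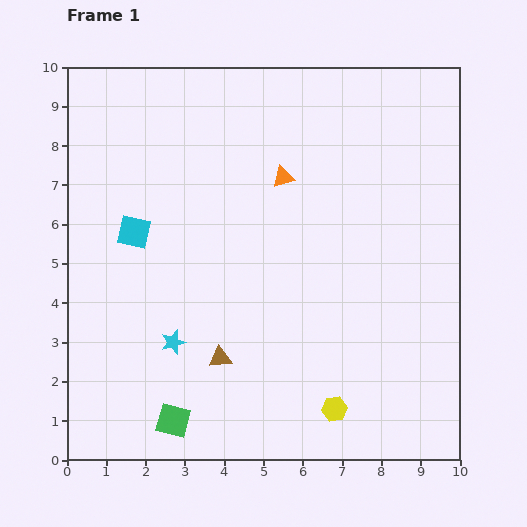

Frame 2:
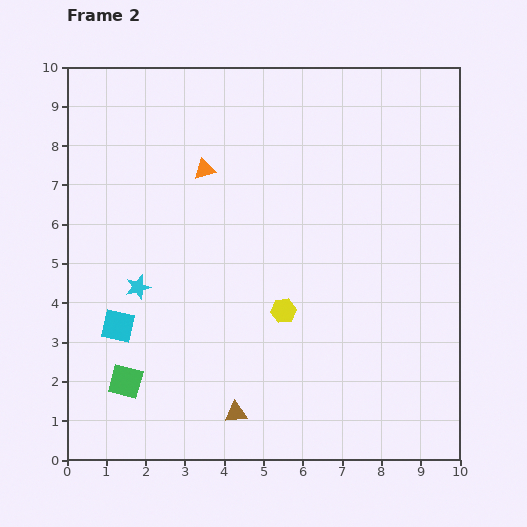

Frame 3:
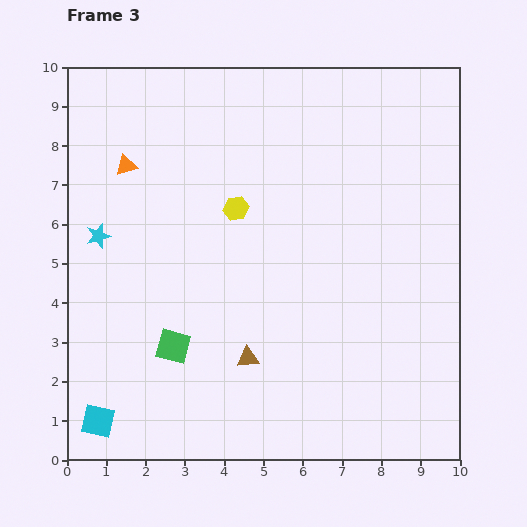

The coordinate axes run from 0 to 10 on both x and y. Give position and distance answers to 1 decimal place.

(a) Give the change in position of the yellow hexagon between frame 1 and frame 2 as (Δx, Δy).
(-1.3, 2.5)

The yellow hexagon was at (6.8, 1.3) in frame 1 and (5.5, 3.8) in frame 2.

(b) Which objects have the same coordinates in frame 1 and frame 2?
none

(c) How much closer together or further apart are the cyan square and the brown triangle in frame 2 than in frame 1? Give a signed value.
-0.2

Distance in frame 1: 3.9. Distance in frame 2: 3.7.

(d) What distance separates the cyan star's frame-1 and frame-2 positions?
1.7

The cyan star moved from (2.7, 3.0) to (1.8, 4.4), a distance of √(0.9² + 1.4²) ≈ 1.7.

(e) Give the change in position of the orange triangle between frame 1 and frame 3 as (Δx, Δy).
(-4.0, 0.3)

The orange triangle was at (5.5, 7.2) in frame 1 and (1.5, 7.5) in frame 3.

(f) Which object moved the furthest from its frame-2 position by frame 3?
the yellow hexagon

(moved 2.9; next 2.5)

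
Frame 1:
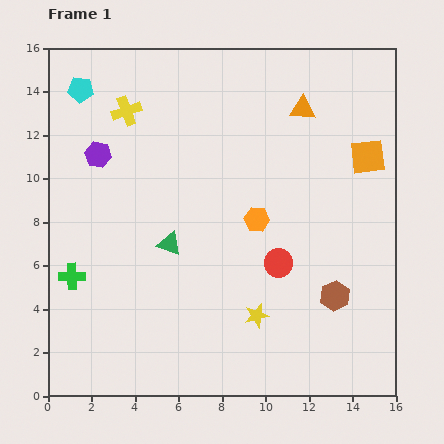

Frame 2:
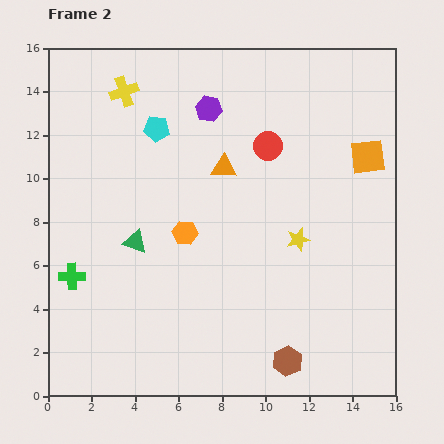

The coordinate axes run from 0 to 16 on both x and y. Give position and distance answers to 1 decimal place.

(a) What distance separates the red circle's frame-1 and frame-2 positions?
5.4

The red circle moved from (10.6, 6.1) to (10.1, 11.5), a distance of √(0.5² + 5.4²) ≈ 5.4.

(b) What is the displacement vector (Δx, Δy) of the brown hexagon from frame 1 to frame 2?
(-2.2, -3.0)

The brown hexagon was at (13.2, 4.6) in frame 1 and (11.0, 1.6) in frame 2.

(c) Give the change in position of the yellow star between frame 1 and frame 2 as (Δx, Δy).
(1.9, 3.5)

The yellow star was at (9.6, 3.7) in frame 1 and (11.5, 7.2) in frame 2.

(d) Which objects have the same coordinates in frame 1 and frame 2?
the orange square, the green cross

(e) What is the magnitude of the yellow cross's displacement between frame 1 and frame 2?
0.9

The yellow cross moved from (3.6, 13.1) to (3.5, 14.0), a distance of √(0.1² + 0.9²) ≈ 0.9.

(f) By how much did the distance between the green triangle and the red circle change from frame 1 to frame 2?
+2.4

Distance in frame 1: 5.1. Distance in frame 2: 7.5.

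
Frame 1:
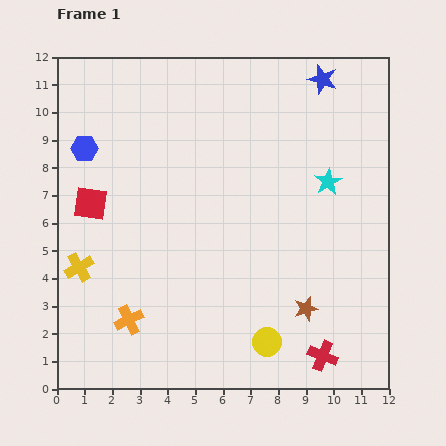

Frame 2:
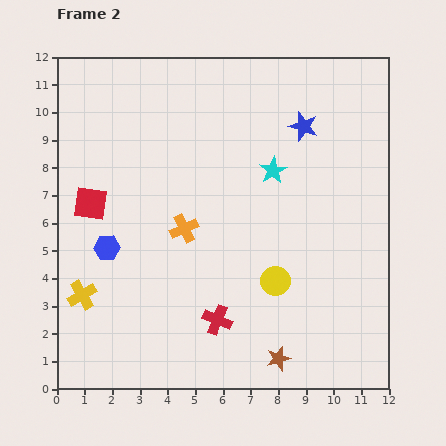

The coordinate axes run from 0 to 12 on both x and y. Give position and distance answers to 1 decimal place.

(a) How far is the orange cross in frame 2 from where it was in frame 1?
3.9

The orange cross moved from (2.6, 2.5) to (4.6, 5.8), a distance of √(2.0² + 3.3²) ≈ 3.9.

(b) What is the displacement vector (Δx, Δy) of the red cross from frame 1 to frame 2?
(-3.8, 1.3)

The red cross was at (9.6, 1.2) in frame 1 and (5.8, 2.5) in frame 2.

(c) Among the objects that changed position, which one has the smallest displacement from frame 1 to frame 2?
the yellow cross

(moved 1.0)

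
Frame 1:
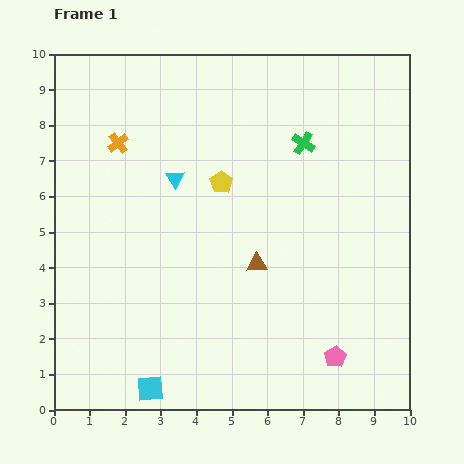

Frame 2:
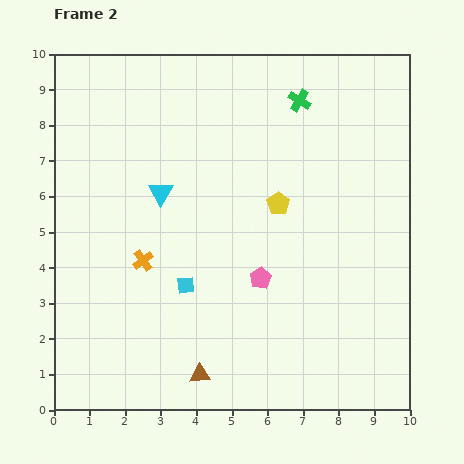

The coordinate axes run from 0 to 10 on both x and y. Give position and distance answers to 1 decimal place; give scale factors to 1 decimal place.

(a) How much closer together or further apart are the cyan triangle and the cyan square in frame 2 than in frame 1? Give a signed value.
-3.2

Distance in frame 1: 5.9. Distance in frame 2: 2.7.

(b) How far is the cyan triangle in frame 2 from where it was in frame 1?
0.6

The cyan triangle moved from (3.4, 6.5) to (3.0, 6.1), a distance of √(0.4² + 0.4²) ≈ 0.6.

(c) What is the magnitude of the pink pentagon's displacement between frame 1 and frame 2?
3.0

The pink pentagon moved from (7.9, 1.5) to (5.8, 3.7), a distance of √(2.1² + 2.2²) ≈ 3.0.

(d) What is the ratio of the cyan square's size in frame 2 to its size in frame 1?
0.6×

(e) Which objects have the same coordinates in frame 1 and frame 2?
none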